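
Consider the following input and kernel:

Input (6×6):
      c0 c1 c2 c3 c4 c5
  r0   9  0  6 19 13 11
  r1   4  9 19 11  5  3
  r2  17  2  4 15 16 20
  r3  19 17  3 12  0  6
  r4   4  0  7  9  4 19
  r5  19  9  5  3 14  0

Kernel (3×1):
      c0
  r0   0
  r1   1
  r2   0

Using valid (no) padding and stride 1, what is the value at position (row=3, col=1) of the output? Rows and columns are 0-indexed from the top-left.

0

The receptive field on the input at this output position is [17 / 0 / 9]. Elementwise product with the kernel and sum: 0·1.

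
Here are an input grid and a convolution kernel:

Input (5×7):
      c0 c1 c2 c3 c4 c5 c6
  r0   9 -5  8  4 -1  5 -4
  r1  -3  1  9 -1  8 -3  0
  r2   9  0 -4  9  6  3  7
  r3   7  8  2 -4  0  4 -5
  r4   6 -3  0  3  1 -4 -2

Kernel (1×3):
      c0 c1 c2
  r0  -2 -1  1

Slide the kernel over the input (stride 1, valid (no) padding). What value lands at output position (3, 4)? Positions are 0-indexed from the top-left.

-9

The receptive field on the input at this output position is [0 4 -5]. Elementwise product with the kernel and sum: 0·-2 + 4·-1 + -5·1.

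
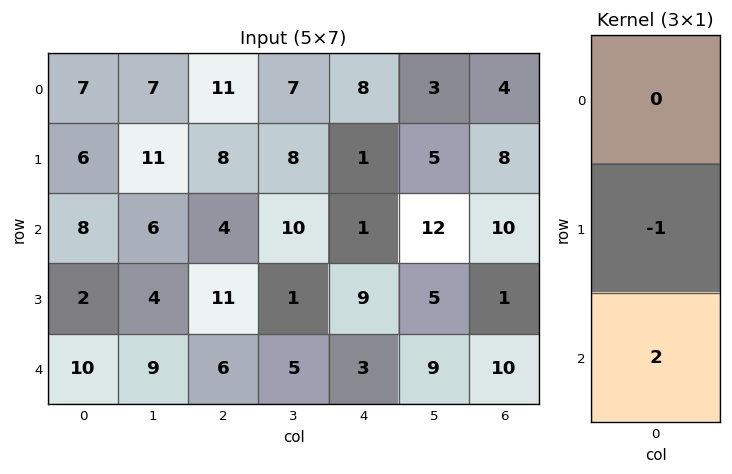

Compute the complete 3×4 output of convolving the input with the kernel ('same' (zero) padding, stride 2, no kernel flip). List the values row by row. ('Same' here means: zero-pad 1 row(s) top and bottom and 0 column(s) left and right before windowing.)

5 5 -6 12
-4 18 17 -8
-10 -6 -3 -10

Output[0,0]: The receptive field on the zero-padded input at this output position is [0 / 7 / 6]. Elementwise product with the kernel and sum: 7·-1 + 6·2.
Output[0,1]: The receptive field on the zero-padded input at this output position is [0 / 11 / 8]. Elementwise product with the kernel and sum: 11·-1 + 8·2.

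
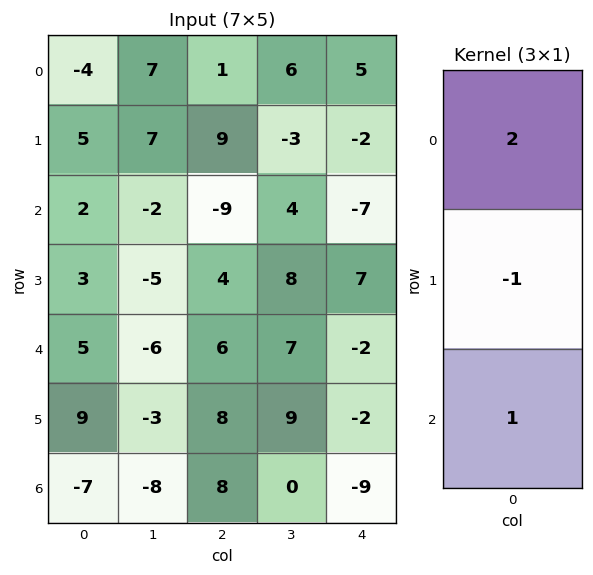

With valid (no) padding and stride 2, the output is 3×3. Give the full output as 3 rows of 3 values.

Output[0,0]: The receptive field on the input at this output position is [-4 / 5 / 2]. Elementwise product with the kernel and sum: -4·2 + 5·-1 + 2·1.
Output[0,1]: The receptive field on the input at this output position is [1 / 9 / -9]. Elementwise product with the kernel and sum: 1·2 + 9·-1 + -9·1.

-11 -16 5
6 -16 -23
-6 12 -11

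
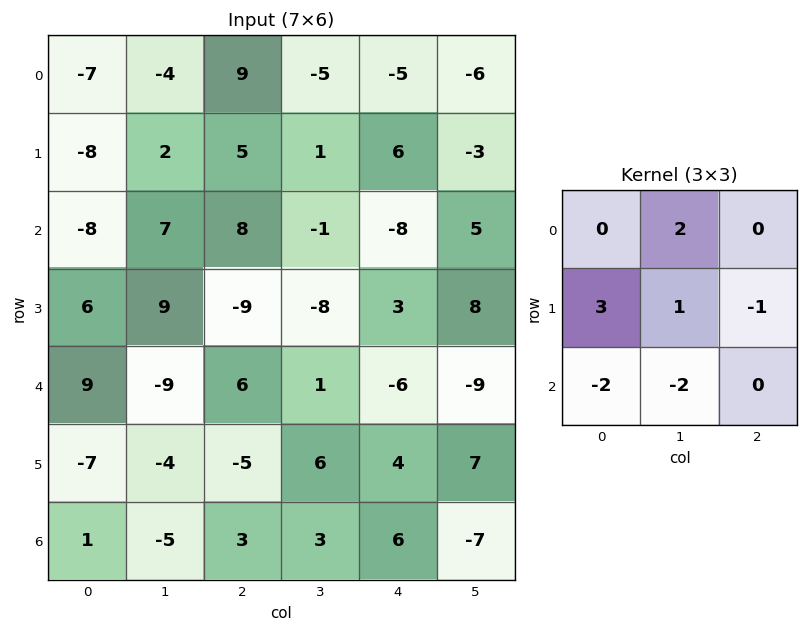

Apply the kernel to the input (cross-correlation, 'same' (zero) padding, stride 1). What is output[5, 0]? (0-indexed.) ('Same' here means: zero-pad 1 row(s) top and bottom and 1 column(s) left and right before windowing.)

13

The receptive field on the zero-padded input at this output position is [0 9 -9 / 0 -7 -4 / 0 1 -5]. Elementwise product with the kernel and sum: 9·2 + 0·3 + -7·1 + -4·-1 + 0·-2 + 1·-2.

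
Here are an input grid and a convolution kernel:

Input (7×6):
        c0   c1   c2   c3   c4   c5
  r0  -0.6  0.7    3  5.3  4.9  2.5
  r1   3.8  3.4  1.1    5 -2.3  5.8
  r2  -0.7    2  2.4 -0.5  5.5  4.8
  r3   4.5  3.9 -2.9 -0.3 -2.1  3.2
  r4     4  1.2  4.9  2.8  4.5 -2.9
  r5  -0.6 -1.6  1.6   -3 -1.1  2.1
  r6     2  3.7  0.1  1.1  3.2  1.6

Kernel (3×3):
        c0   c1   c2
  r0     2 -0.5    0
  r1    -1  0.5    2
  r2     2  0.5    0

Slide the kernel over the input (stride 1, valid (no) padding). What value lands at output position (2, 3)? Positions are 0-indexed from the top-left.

9.75

The receptive field on the input at this output position is [-0.5 5.5 4.8 / -0.3 -2.1 3.2 / 2.8 4.5 -2.9]. Elementwise product with the kernel and sum: -0.5·2 + 5.5·-0.5 + -0.3·-1 + -2.1·0.5 + 3.2·2 + 2.8·2 + 4.5·0.5.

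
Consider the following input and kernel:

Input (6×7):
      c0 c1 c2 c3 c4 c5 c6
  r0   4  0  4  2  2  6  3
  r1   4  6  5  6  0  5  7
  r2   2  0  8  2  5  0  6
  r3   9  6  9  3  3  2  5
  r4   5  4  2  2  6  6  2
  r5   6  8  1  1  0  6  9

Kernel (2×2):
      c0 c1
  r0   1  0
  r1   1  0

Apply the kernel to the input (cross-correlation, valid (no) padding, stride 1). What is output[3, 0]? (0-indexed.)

14

The receptive field on the input at this output position is [9 6 / 5 4]. Elementwise product with the kernel and sum: 9·1 + 5·1.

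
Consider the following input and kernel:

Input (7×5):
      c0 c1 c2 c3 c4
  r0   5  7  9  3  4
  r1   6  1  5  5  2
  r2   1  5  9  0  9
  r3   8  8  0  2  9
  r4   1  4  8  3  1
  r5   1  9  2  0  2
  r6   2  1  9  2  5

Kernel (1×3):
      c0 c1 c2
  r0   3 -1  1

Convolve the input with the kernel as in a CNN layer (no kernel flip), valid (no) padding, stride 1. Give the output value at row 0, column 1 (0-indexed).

15

The receptive field on the input at this output position is [7 9 3]. Elementwise product with the kernel and sum: 7·3 + 9·-1 + 3·1.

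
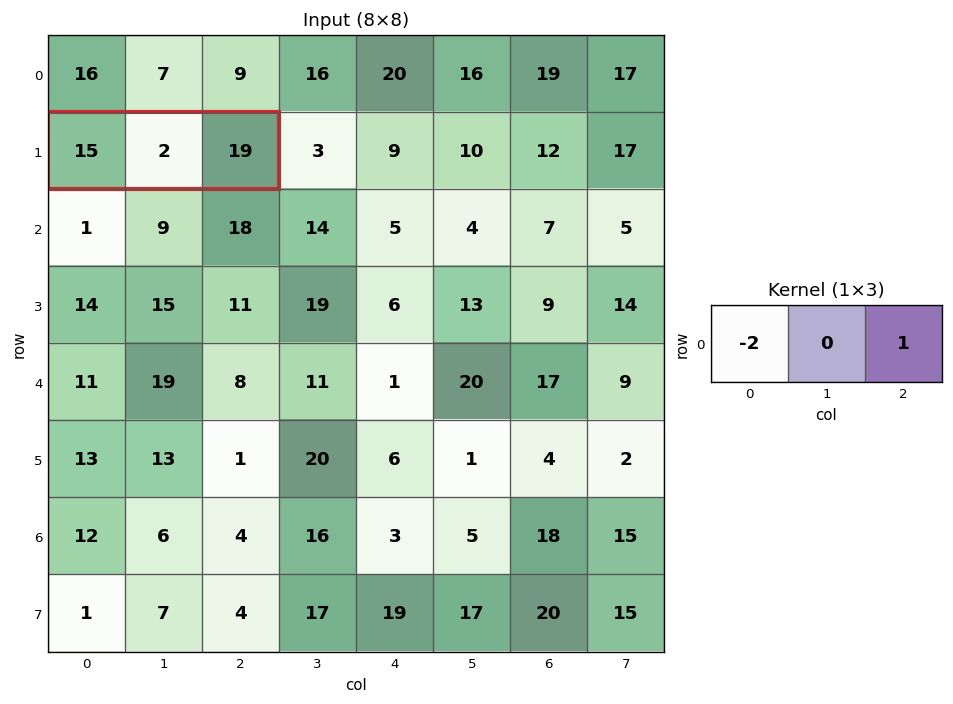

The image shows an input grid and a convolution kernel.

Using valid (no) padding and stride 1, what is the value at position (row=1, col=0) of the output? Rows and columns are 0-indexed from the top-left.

The receptive field on the input at this output position is [15 2 19]. Elementwise product with the kernel and sum: 15·-2 + 19·1.

-11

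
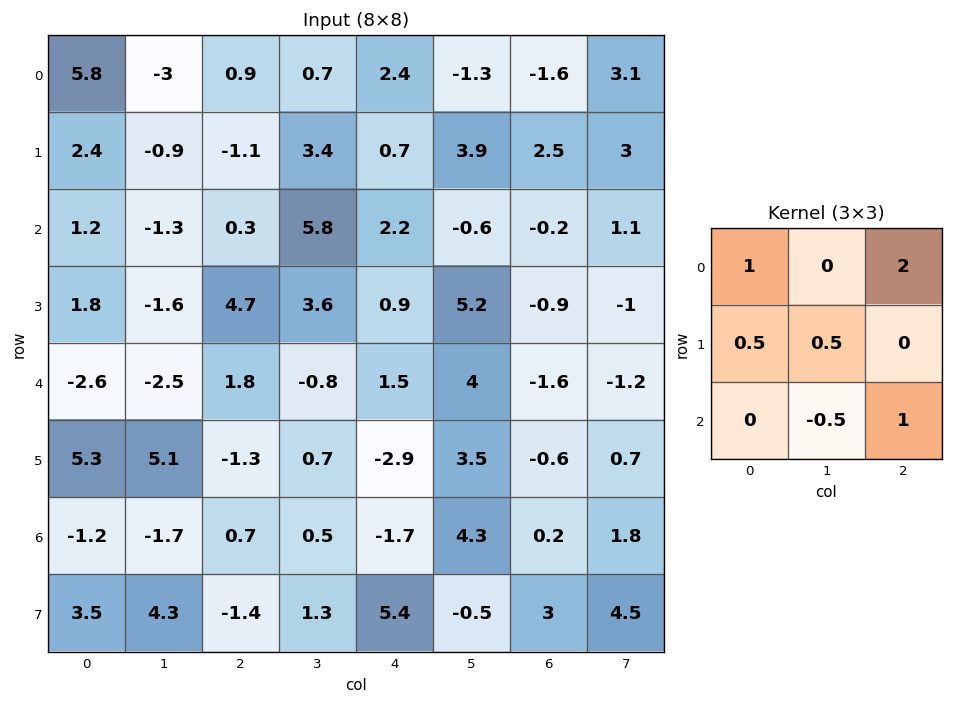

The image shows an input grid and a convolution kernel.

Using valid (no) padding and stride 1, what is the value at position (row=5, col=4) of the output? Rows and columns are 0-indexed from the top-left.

The receptive field on the input at this output position is [-2.9 3.5 -0.6 / -1.7 4.3 0.2 / 5.4 -0.5 3]. Elementwise product with the kernel and sum: -2.9·1 + -0.6·2 + -1.7·0.5 + 4.3·0.5 + -0.5·-0.5 + 3·1.

0.45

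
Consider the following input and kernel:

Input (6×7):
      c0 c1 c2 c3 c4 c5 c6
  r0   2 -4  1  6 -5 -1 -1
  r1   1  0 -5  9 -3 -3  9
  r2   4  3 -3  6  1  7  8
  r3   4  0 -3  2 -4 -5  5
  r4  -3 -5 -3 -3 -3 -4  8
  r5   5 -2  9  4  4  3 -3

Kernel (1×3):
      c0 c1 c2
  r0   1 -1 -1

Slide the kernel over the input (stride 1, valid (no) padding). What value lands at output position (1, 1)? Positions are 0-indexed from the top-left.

-4

The receptive field on the input at this output position is [0 -5 9]. Elementwise product with the kernel and sum: 0·1 + -5·-1 + 9·-1.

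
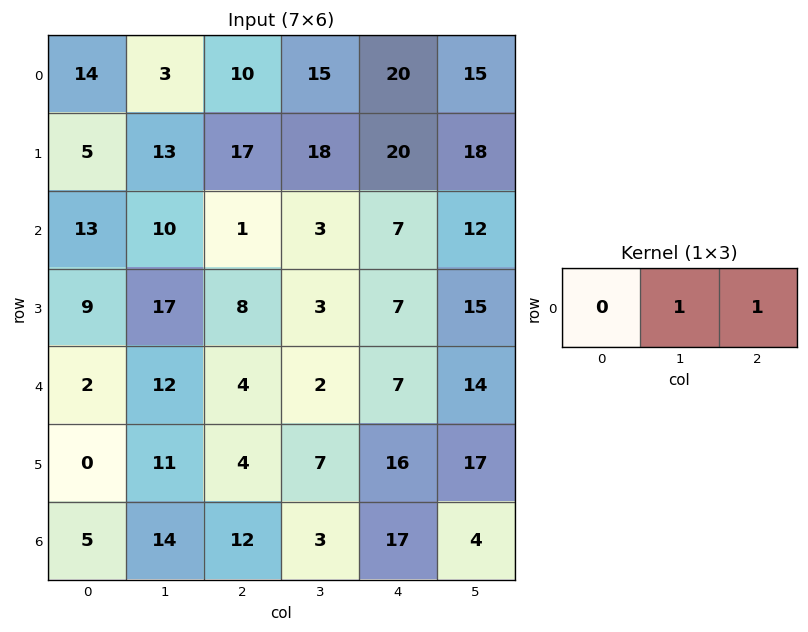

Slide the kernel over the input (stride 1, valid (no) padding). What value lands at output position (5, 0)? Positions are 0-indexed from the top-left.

The receptive field on the input at this output position is [0 11 4]. Elementwise product with the kernel and sum: 11·1 + 4·1.

15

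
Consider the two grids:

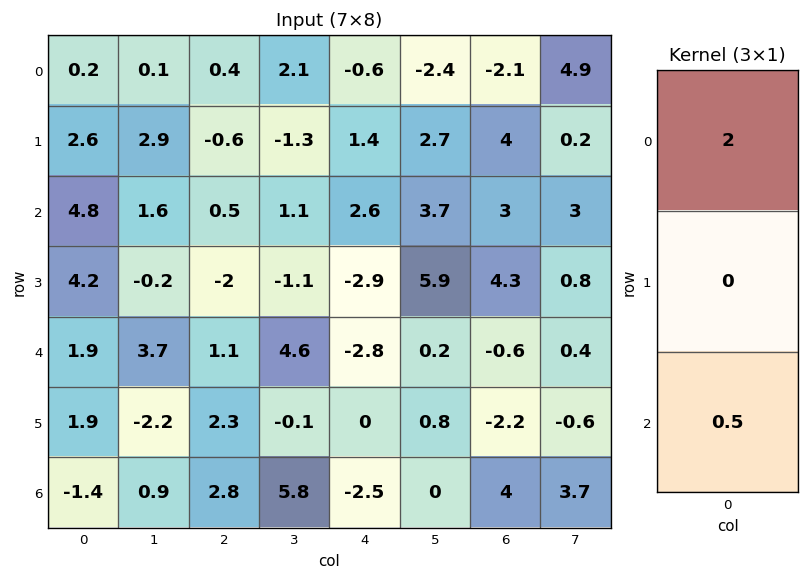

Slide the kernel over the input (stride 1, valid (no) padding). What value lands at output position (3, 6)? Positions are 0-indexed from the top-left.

The receptive field on the input at this output position is [4.3 / -0.6 / -2.2]. Elementwise product with the kernel and sum: 4.3·2 + -2.2·0.5.

7.5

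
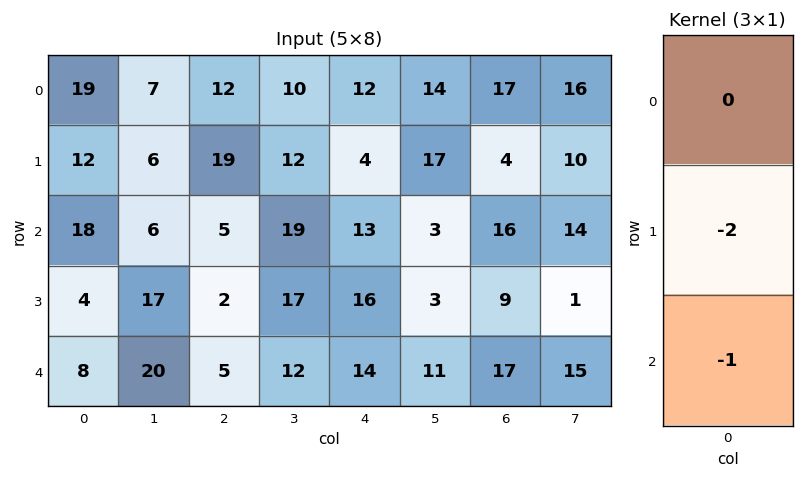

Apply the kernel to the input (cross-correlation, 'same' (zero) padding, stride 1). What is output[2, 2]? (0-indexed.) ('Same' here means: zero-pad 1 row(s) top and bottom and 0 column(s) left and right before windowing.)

The receptive field on the zero-padded input at this output position is [19 / 5 / 2]. Elementwise product with the kernel and sum: 5·-2 + 2·-1.

-12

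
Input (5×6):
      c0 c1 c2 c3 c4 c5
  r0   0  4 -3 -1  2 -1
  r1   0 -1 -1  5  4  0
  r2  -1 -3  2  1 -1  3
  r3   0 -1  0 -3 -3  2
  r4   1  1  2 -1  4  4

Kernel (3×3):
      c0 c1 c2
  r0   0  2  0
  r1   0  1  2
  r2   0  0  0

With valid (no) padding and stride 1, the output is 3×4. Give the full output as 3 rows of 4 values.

5 3 11 8
-1 2 9 13
-7 -2 -7 -1

Output[0,0]: The receptive field on the input at this output position is [0 4 -3 / 0 -1 -1 / -1 -3 2]. Elementwise product with the kernel and sum: 4·2 + -1·1 + -1·2.
Output[0,1]: The receptive field on the input at this output position is [4 -3 -1 / -1 -1 5 / -3 2 1]. Elementwise product with the kernel and sum: -3·2 + -1·1 + 5·2.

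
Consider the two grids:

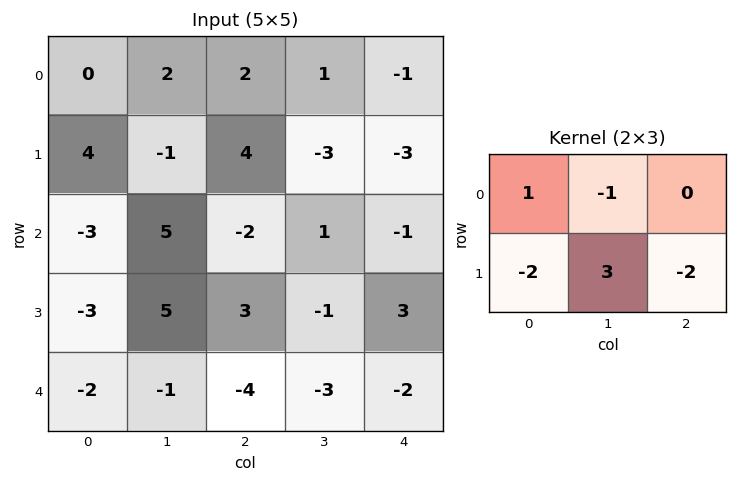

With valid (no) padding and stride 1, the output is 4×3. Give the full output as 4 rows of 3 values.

-21 20 -10
30 -23 16
7 8 -18
1 -2 7

Output[0,0]: The receptive field on the input at this output position is [0 2 2 / 4 -1 4]. Elementwise product with the kernel and sum: 0·1 + 2·-1 + 4·-2 + -1·3 + 4·-2.
Output[0,1]: The receptive field on the input at this output position is [2 2 1 / -1 4 -3]. Elementwise product with the kernel and sum: 2·1 + 2·-1 + -1·-2 + 4·3 + -3·-2.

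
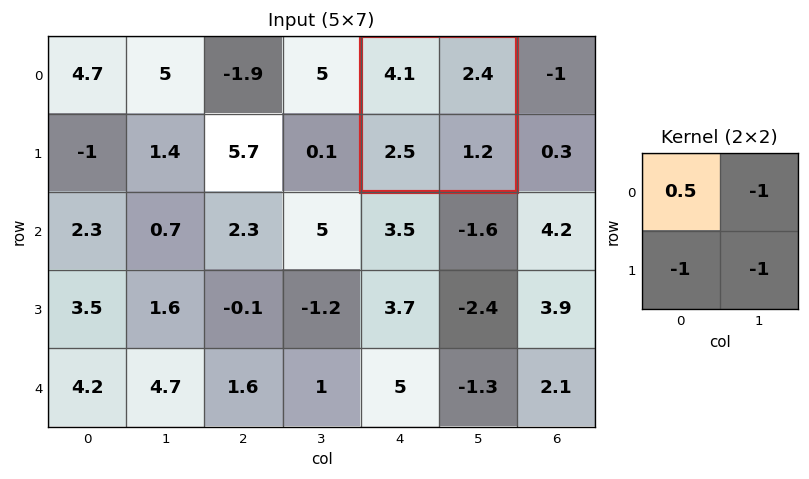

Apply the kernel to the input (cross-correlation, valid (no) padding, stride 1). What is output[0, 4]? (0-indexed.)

-4.05

The receptive field on the input at this output position is [4.1 2.4 / 2.5 1.2]. Elementwise product with the kernel and sum: 4.1·0.5 + 2.4·-1 + 2.5·-1 + 1.2·-1.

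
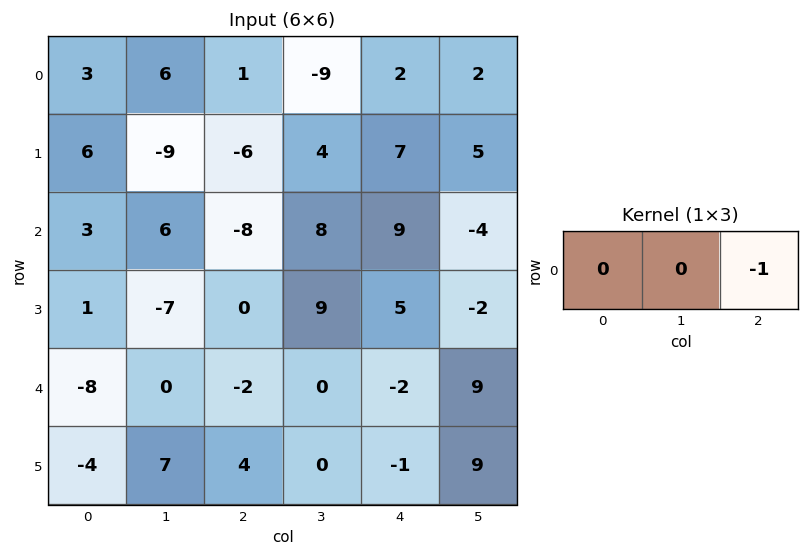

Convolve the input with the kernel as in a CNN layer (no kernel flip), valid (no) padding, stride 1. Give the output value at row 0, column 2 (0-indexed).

-2

The receptive field on the input at this output position is [1 -9 2]. Elementwise product with the kernel and sum: 2·-1.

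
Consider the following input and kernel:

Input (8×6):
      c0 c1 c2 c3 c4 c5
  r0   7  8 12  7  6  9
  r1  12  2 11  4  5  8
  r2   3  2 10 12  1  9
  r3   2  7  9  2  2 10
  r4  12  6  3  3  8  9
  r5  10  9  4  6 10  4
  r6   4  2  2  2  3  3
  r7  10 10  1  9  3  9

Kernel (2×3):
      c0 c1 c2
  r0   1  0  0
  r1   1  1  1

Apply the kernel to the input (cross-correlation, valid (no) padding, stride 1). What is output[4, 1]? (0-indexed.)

The receptive field on the input at this output position is [6 3 3 / 9 4 6]. Elementwise product with the kernel and sum: 6·1 + 9·1 + 4·1 + 6·1.

25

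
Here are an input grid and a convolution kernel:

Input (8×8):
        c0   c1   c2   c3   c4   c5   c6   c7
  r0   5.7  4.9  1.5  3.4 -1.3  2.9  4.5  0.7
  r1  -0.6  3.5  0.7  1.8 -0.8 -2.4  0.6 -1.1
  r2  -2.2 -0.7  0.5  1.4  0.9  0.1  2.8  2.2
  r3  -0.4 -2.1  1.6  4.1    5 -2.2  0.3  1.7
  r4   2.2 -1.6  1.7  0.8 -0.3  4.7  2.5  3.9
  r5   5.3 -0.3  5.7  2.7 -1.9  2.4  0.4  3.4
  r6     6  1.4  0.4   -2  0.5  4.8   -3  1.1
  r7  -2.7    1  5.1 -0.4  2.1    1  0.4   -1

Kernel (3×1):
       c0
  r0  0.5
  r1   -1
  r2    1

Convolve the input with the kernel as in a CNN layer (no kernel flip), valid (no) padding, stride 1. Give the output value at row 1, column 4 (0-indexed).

3.7

The receptive field on the input at this output position is [-0.8 / 0.9 / 5]. Elementwise product with the kernel and sum: -0.8·0.5 + 0.9·-1 + 5·1.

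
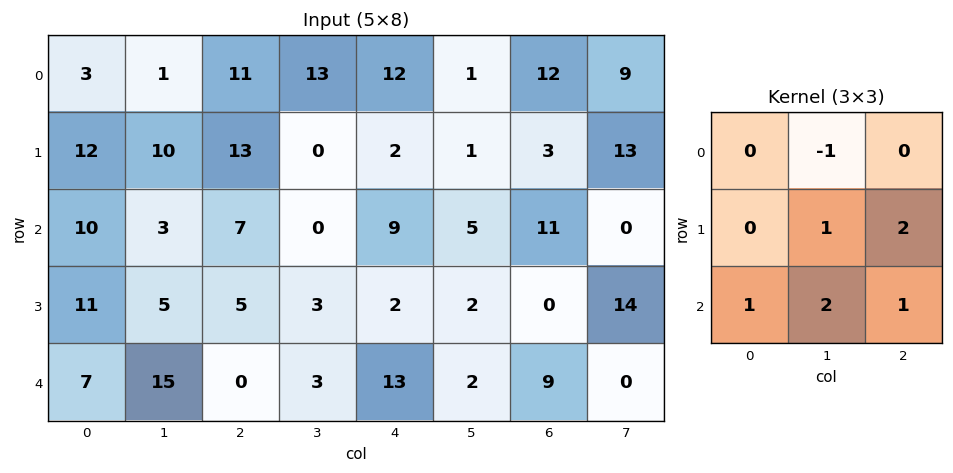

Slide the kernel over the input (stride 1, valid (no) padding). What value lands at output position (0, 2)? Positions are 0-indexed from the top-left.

7

The receptive field on the input at this output position is [11 13 12 / 13 0 2 / 7 0 9]. Elementwise product with the kernel and sum: 13·-1 + 0·1 + 2·2 + 7·1 + 0·2 + 9·1.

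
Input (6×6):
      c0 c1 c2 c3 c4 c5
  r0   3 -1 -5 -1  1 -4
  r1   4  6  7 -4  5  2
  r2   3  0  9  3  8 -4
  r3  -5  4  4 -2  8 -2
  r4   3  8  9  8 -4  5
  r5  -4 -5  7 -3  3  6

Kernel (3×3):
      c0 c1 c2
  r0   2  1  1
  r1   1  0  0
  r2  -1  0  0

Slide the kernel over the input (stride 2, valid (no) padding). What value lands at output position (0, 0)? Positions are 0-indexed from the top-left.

1

The receptive field on the input at this output position is [3 -1 -5 / 4 6 7 / 3 0 9]. Elementwise product with the kernel and sum: 3·2 + -1·1 + -5·1 + 4·1 + 3·-1.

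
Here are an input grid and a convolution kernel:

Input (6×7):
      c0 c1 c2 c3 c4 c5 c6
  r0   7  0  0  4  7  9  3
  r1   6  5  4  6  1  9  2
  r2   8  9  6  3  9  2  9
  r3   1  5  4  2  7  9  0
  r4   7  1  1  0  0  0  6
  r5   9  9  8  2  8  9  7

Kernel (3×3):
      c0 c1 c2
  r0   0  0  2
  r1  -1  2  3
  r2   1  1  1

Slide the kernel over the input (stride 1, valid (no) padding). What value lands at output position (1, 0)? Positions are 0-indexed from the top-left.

The receptive field on the input at this output position is [6 5 4 / 8 9 6 / 1 5 4]. Elementwise product with the kernel and sum: 4·2 + 8·-1 + 9·2 + 6·3 + 1·1 + 5·1 + 4·1.

46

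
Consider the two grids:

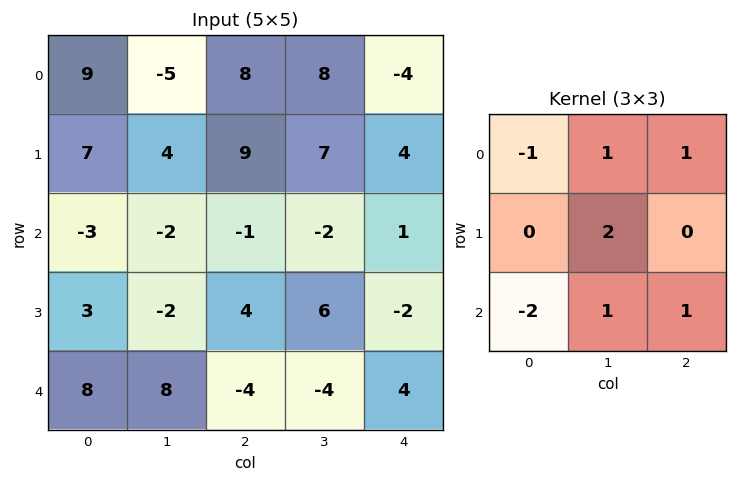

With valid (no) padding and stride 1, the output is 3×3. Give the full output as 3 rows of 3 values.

Output[0,0]: The receptive field on the input at this output position is [9 -5 8 / 7 4 9 / -3 -2 -1]. Elementwise product with the kernel and sum: 9·-1 + -5·1 + 8·1 + 4·2 + -3·-2 + -2·1 + -1·1.
Output[0,1]: The receptive field on the input at this output position is [-5 8 8 / 4 9 7 / -2 -1 -2]. Elementwise product with the kernel and sum: -5·-1 + 8·1 + 8·1 + 9·2 + -2·-2 + -1·1 + -2·1.

5 40 11
-2 24 -6
-16 -17 20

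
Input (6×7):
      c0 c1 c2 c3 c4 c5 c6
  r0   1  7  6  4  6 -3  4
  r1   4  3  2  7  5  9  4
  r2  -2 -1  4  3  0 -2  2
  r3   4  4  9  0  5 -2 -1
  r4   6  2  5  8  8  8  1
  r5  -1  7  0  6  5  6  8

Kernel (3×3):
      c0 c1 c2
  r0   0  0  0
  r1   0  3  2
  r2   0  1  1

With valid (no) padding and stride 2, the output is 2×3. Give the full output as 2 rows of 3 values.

Output[0,0]: The receptive field on the input at this output position is [1 7 6 / 4 3 2 / -2 -1 4]. Elementwise product with the kernel and sum: 3·3 + 2·2 + -1·1 + 4·1.
Output[0,1]: The receptive field on the input at this output position is [6 4 6 / 2 7 5 / 4 3 0]. Elementwise product with the kernel and sum: 7·3 + 5·2 + 3·1 + 0·1.

16 34 35
37 26 1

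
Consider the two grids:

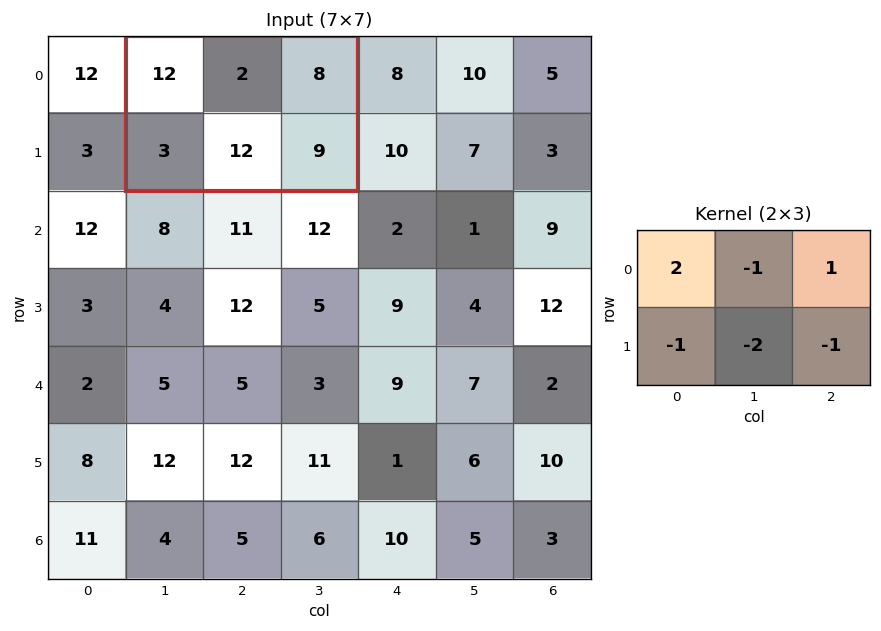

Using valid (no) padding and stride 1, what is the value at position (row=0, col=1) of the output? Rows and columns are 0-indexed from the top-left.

The receptive field on the input at this output position is [12 2 8 / 3 12 9]. Elementwise product with the kernel and sum: 12·2 + 2·-1 + 8·1 + 3·-1 + 12·-2 + 9·-1.

-6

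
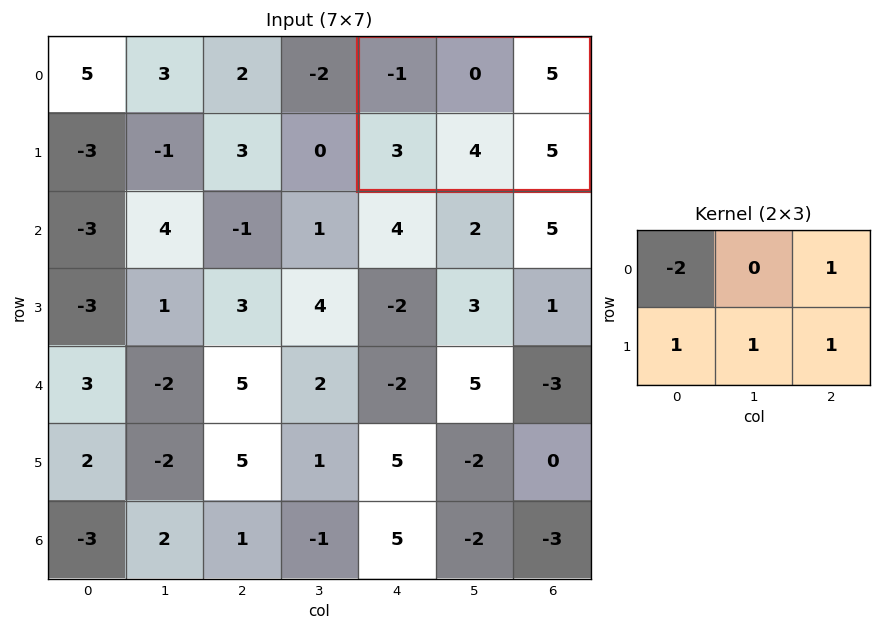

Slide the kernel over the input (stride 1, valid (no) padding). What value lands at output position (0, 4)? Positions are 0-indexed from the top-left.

The receptive field on the input at this output position is [-1 0 5 / 3 4 5]. Elementwise product with the kernel and sum: -1·-2 + 5·1 + 3·1 + 4·1 + 5·1.

19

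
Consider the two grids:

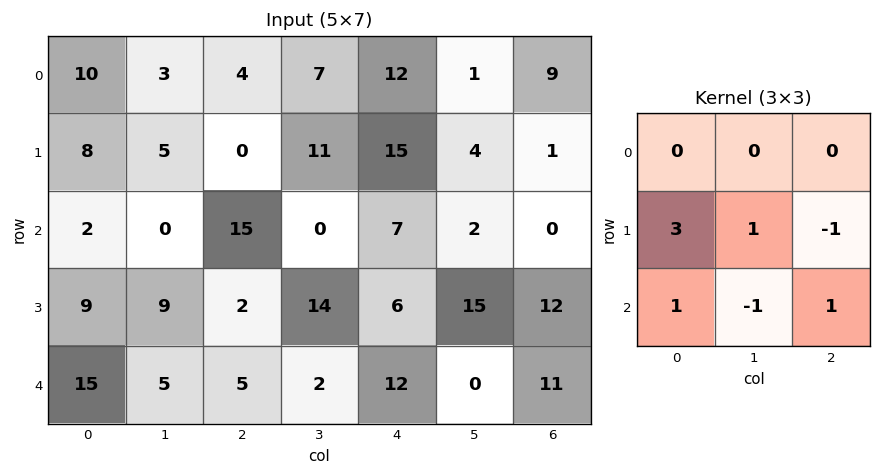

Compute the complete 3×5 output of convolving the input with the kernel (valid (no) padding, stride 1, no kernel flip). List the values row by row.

Output[0,0]: The receptive field on the input at this output position is [10 3 4 / 8 5 0 / 2 0 15]. Elementwise product with the kernel and sum: 8·3 + 5·1 + 0·-1 + 2·1 + 0·-1 + 15·1.

46 -11 18 39 53
-7 36 32 28 26
49 17 29 23 44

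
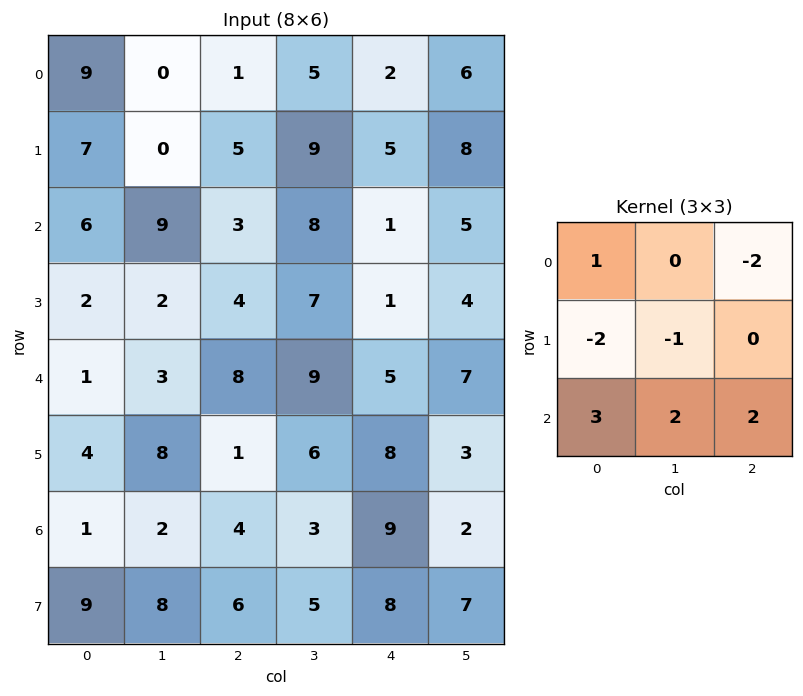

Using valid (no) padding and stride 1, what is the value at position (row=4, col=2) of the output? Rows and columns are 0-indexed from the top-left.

26

The receptive field on the input at this output position is [8 9 5 / 1 6 8 / 4 3 9]. Elementwise product with the kernel and sum: 8·1 + 5·-2 + 1·-2 + 6·-1 + 4·3 + 3·2 + 9·2.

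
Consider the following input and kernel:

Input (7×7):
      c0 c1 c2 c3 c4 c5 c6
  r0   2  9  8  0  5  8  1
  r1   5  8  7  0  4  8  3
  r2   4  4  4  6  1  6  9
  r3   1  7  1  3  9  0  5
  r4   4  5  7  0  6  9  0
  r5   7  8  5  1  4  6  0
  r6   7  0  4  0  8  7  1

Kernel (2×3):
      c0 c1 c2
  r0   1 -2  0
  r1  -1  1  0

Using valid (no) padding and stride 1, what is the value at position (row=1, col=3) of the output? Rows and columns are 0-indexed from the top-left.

-13

The receptive field on the input at this output position is [0 4 8 / 6 1 6]. Elementwise product with the kernel and sum: 0·1 + 4·-2 + 6·-1 + 1·1.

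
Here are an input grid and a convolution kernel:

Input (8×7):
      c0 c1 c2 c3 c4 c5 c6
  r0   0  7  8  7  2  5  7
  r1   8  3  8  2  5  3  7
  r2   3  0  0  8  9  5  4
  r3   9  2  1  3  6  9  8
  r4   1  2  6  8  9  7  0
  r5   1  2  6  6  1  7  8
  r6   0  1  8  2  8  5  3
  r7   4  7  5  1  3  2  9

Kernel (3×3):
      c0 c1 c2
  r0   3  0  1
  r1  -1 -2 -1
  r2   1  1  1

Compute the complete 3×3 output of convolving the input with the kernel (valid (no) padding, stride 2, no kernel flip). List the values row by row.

Output[0,0]: The receptive field on the input at this output position is [0 7 8 / 8 3 8 / 3 0 0]. Elementwise product with the kernel and sum: 0·3 + 8·1 + 8·-1 + 3·-2 + 8·-1 + 3·1 + 0·1 + 0·1.

-11 26 13
4 19 15
7 26 20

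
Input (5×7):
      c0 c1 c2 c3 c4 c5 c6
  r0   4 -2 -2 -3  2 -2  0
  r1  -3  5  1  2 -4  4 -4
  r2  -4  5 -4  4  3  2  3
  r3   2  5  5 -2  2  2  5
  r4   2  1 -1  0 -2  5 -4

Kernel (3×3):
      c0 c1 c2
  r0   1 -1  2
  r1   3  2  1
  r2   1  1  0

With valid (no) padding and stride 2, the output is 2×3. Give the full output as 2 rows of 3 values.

Output[0,0]: The receptive field on the input at this output position is [4 -2 -2 / -3 5 1 / -4 5 -4]. Elementwise product with the kernel and sum: 4·1 + -2·-1 + -2·2 + -3·3 + 5·2 + 1·1 + -4·1 + 5·1.
Output[0,1]: The receptive field on the input at this output position is [-2 -3 2 / 1 2 -4 / -4 4 3]. Elementwise product with the kernel and sum: -2·1 + -3·-1 + 2·2 + 1·3 + 2·2 + -4·1 + -4·1 + 4·1.

5 8 1
7 10 25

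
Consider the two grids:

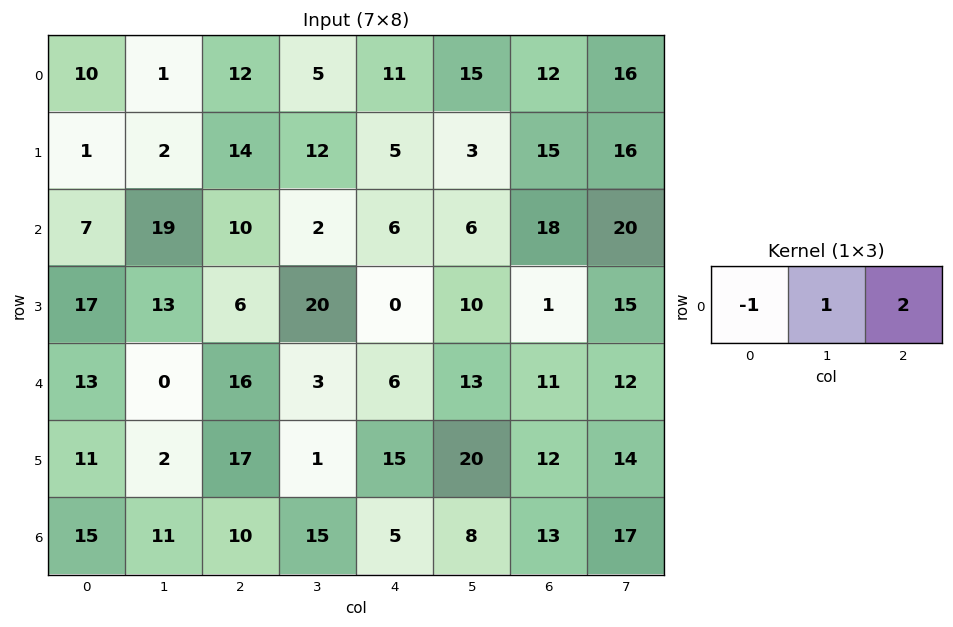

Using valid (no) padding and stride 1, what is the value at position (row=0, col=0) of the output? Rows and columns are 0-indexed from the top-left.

The receptive field on the input at this output position is [10 1 12]. Elementwise product with the kernel and sum: 10·-1 + 1·1 + 12·2.

15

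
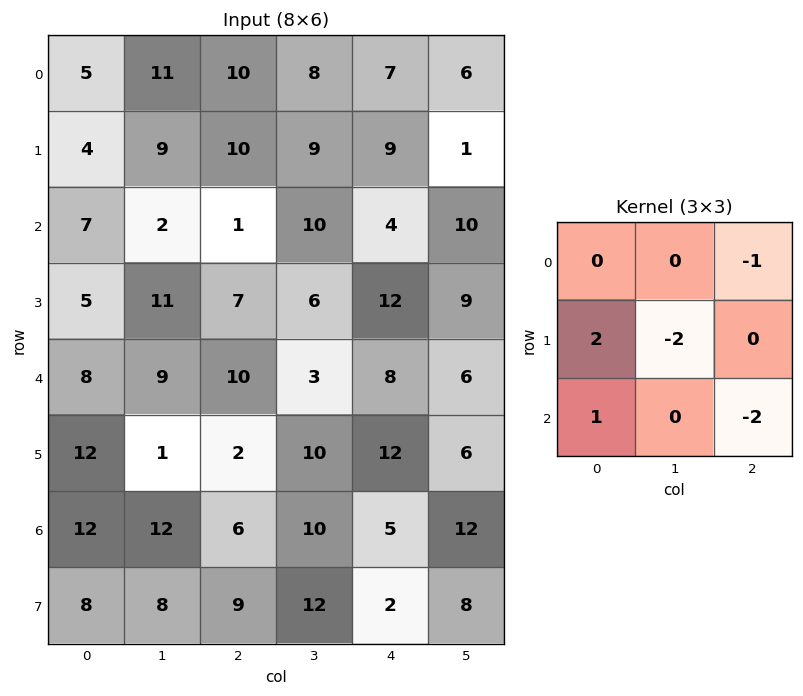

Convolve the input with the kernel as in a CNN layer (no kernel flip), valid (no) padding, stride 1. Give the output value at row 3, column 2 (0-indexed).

-20

The receptive field on the input at this output position is [7 6 12 / 10 3 8 / 2 10 12]. Elementwise product with the kernel and sum: 12·-1 + 10·2 + 3·-2 + 2·1 + 12·-2.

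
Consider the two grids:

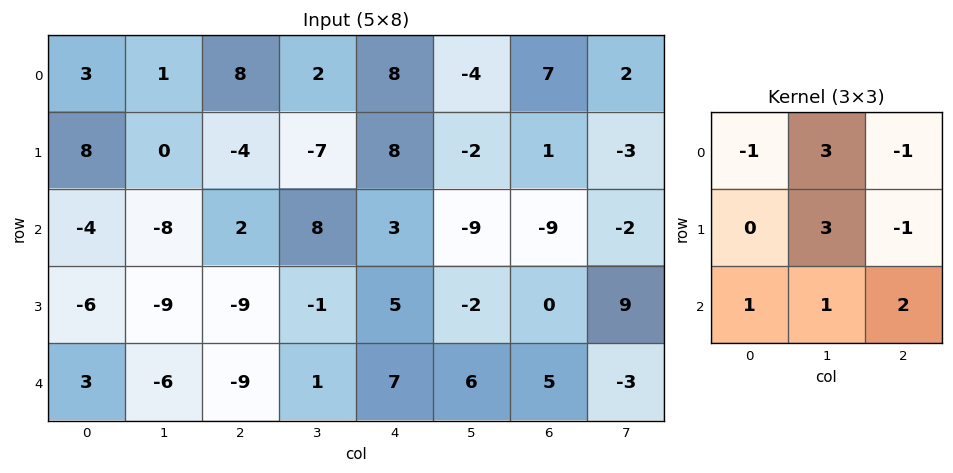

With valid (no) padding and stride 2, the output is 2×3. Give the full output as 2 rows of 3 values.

-12 -23 -58
-61 17 -4

Output[0,0]: The receptive field on the input at this output position is [3 1 8 / 8 0 -4 / -4 -8 2]. Elementwise product with the kernel and sum: 3·-1 + 1·3 + 8·-1 + 0·3 + -4·-1 + -4·1 + -8·1 + 2·2.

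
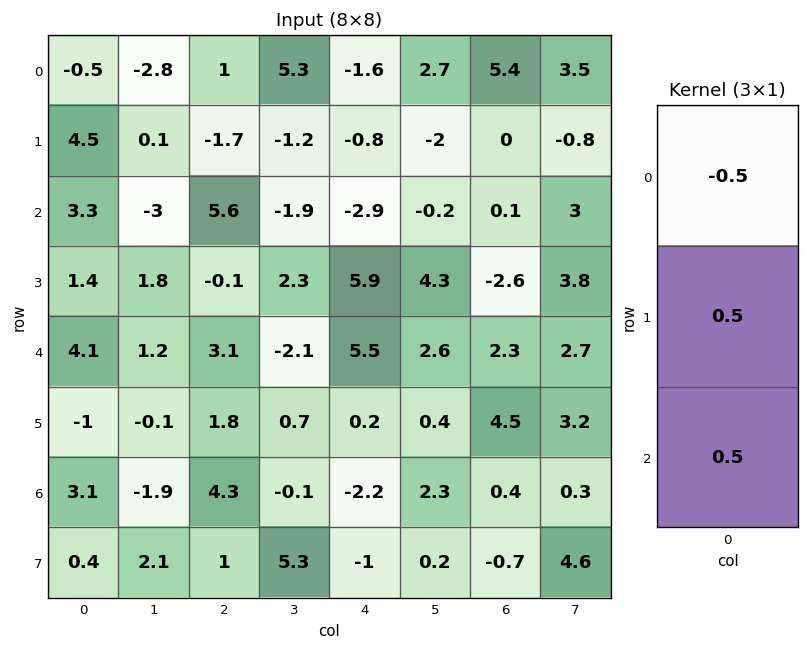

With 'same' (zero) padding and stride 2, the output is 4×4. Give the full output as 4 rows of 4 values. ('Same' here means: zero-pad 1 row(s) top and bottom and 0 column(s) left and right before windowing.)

2 -0.35 -1.2 2.7
0.1 3.6 1.9 -1.25
0.85 2.5 -0.1 4.7
2.25 1.75 -1.7 -2.4

Output[0,0]: The receptive field on the zero-padded input at this output position is [0 / -0.5 / 4.5]. Elementwise product with the kernel and sum: 0·-0.5 + -0.5·0.5 + 4.5·0.5.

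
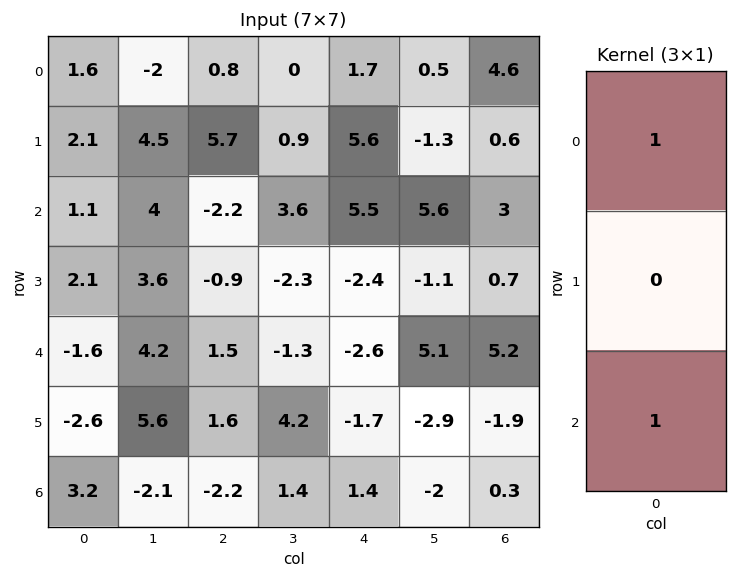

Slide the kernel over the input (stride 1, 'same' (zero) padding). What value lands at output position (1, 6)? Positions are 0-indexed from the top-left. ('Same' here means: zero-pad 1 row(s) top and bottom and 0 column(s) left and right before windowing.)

The receptive field on the zero-padded input at this output position is [4.6 / 0.6 / 3]. Elementwise product with the kernel and sum: 4.6·1 + 3·1.

7.6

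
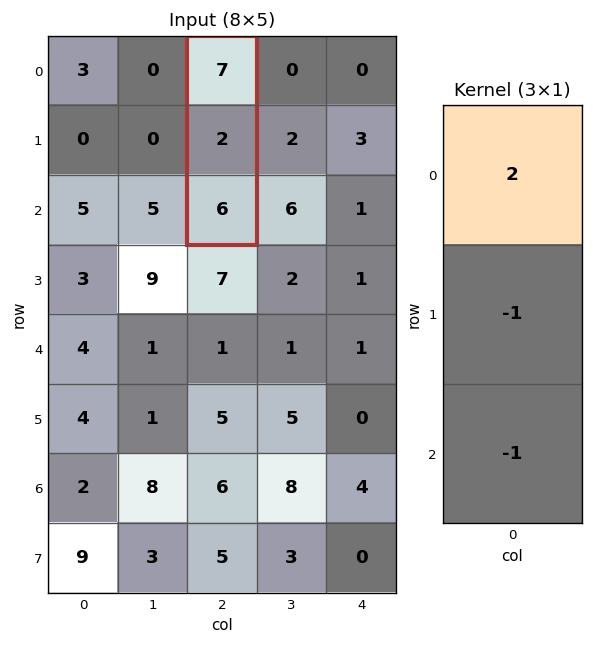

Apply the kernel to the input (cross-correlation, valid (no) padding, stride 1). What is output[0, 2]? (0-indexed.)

The receptive field on the input at this output position is [7 / 2 / 6]. Elementwise product with the kernel and sum: 7·2 + 2·-1 + 6·-1.

6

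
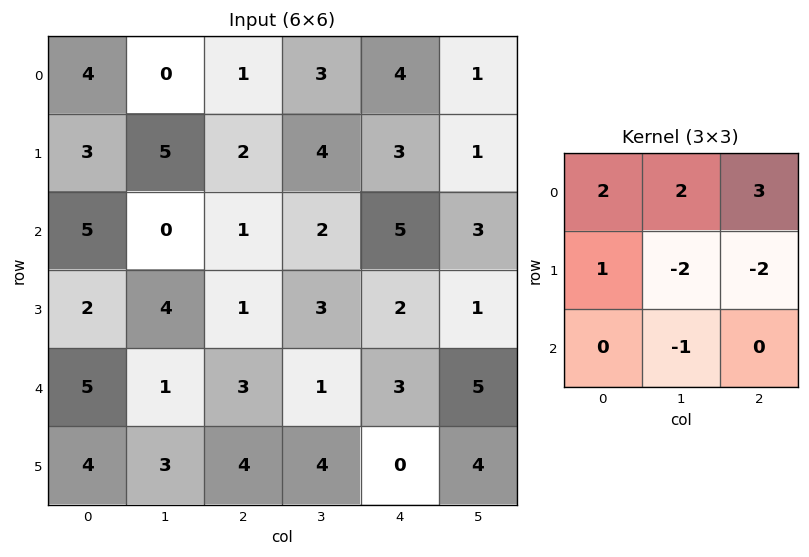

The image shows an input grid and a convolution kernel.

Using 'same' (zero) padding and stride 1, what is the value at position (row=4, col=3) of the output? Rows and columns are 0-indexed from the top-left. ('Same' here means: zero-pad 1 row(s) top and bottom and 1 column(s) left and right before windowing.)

5

The receptive field on the zero-padded input at this output position is [1 3 2 / 3 1 3 / 4 4 0]. Elementwise product with the kernel and sum: 1·2 + 3·2 + 2·3 + 3·1 + 1·-2 + 3·-2 + 4·-1.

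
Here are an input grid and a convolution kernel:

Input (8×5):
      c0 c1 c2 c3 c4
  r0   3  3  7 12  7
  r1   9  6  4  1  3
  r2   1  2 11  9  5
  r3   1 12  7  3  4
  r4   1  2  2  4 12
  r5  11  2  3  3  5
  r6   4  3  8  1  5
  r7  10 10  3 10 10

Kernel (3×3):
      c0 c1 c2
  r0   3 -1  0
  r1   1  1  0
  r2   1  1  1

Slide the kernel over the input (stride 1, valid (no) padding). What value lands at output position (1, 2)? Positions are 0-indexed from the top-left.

The receptive field on the input at this output position is [4 1 3 / 11 9 5 / 7 3 4]. Elementwise product with the kernel and sum: 4·3 + 1·-1 + 11·1 + 9·1 + 7·1 + 3·1 + 4·1.

45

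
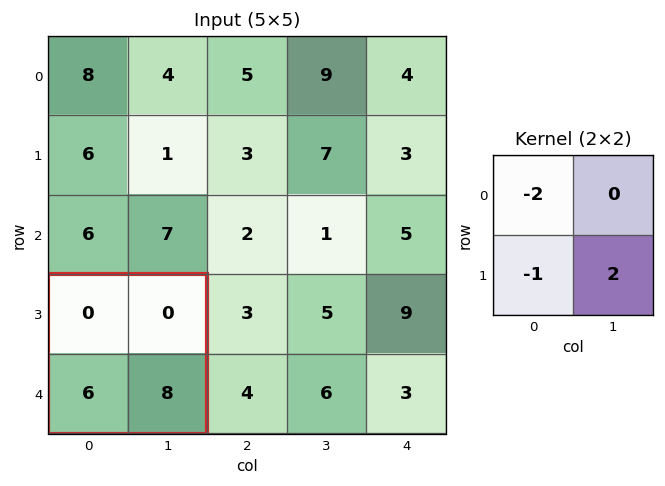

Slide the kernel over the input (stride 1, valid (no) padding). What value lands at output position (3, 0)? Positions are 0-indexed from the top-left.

The receptive field on the input at this output position is [0 0 / 6 8]. Elementwise product with the kernel and sum: 0·-2 + 6·-1 + 8·2.

10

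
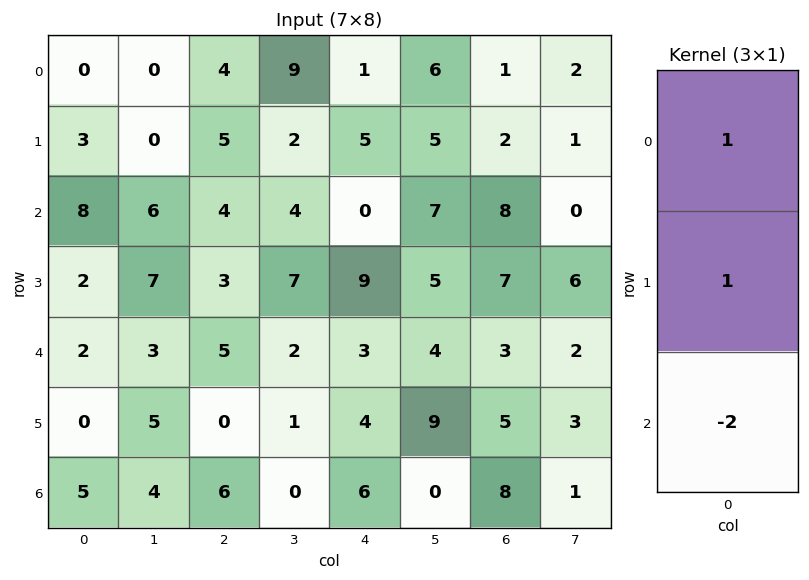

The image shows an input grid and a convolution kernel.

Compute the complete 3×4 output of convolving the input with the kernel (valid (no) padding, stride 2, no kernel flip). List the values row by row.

Output[0,0]: The receptive field on the input at this output position is [0 / 3 / 8]. Elementwise product with the kernel and sum: 0·1 + 3·1 + 8·-2.
Output[0,1]: The receptive field on the input at this output position is [4 / 5 / 4]. Elementwise product with the kernel and sum: 4·1 + 5·1 + 4·-2.

-13 1 6 -13
6 -3 3 9
-8 -7 -5 -8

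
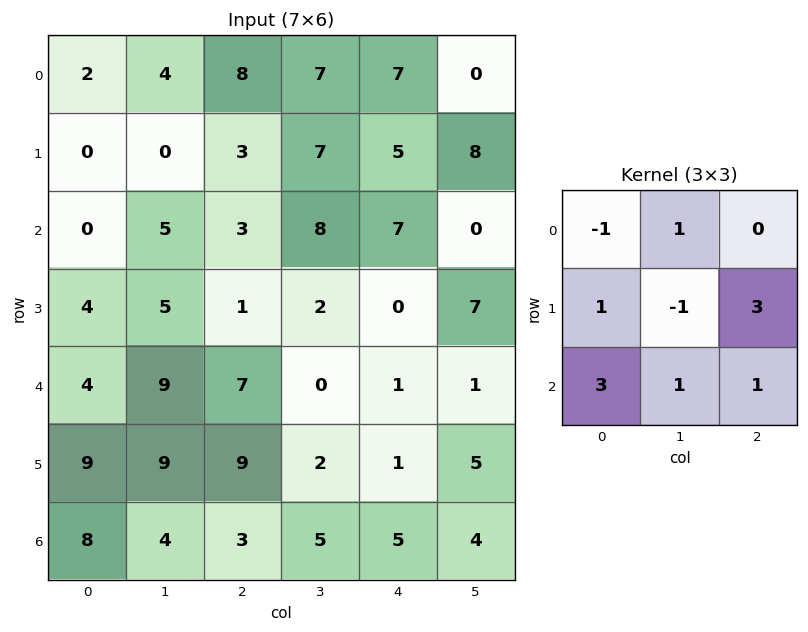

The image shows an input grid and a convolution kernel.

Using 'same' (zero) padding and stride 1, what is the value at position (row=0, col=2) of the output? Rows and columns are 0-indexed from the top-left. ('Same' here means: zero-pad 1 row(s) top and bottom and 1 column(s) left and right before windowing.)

The receptive field on the zero-padded input at this output position is [0 0 0 / 4 8 7 / 0 3 7]. Elementwise product with the kernel and sum: 0·-1 + 0·1 + 4·1 + 8·-1 + 7·3 + 0·3 + 3·1 + 7·1.

27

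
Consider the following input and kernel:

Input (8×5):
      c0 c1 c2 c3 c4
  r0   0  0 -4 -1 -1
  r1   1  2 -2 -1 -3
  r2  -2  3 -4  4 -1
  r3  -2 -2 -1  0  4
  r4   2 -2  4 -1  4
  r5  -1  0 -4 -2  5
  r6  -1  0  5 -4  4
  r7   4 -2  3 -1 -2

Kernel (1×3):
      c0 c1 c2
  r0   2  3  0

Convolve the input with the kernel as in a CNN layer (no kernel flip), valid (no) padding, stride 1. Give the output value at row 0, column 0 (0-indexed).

The receptive field on the input at this output position is [0 0 -4]. Elementwise product with the kernel and sum: 0·2 + 0·3.

0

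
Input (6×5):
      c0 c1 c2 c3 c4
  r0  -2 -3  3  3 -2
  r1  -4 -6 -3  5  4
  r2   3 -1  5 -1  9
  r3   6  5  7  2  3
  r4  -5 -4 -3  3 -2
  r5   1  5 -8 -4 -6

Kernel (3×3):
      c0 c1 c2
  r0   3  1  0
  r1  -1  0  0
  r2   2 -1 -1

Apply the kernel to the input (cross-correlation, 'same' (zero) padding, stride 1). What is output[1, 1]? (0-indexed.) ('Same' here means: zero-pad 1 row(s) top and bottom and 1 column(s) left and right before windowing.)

The receptive field on the zero-padded input at this output position is [-2 -3 3 / -4 -6 -3 / 3 -1 5]. Elementwise product with the kernel and sum: -2·3 + -3·1 + -4·-1 + 3·2 + -1·-1 + 5·-1.

-3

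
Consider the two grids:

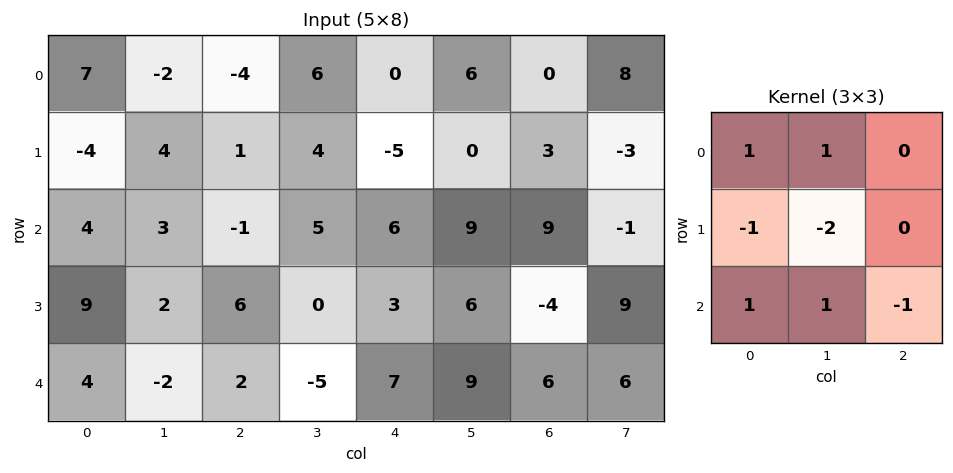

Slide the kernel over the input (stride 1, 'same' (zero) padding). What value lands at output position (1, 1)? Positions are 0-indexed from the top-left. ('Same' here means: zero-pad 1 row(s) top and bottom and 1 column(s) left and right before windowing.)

The receptive field on the zero-padded input at this output position is [7 -2 -4 / -4 4 1 / 4 3 -1]. Elementwise product with the kernel and sum: 7·1 + -2·1 + -4·-1 + 4·-2 + 4·1 + 3·1 + -1·-1.

9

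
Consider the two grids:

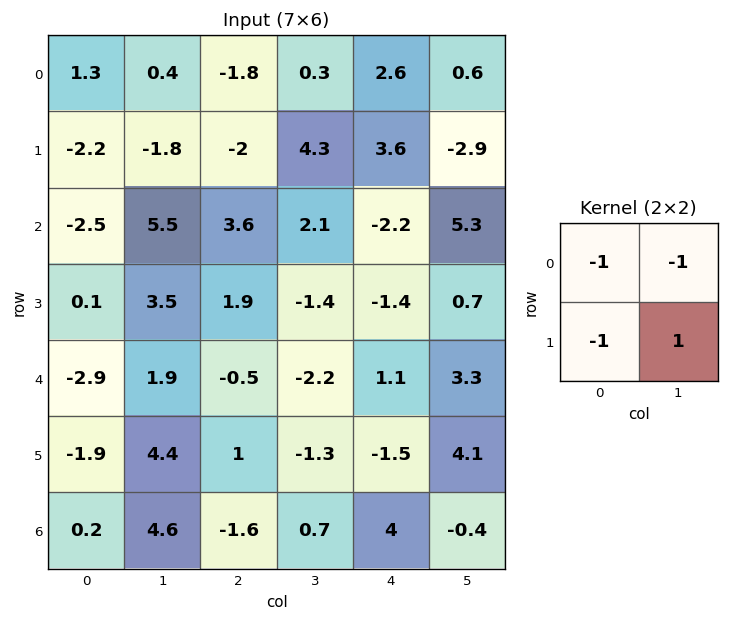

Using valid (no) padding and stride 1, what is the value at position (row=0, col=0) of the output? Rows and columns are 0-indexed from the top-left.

The receptive field on the input at this output position is [1.3 0.4 / -2.2 -1.8]. Elementwise product with the kernel and sum: 1.3·-1 + 0.4·-1 + -2.2·-1 + -1.8·1.

-1.3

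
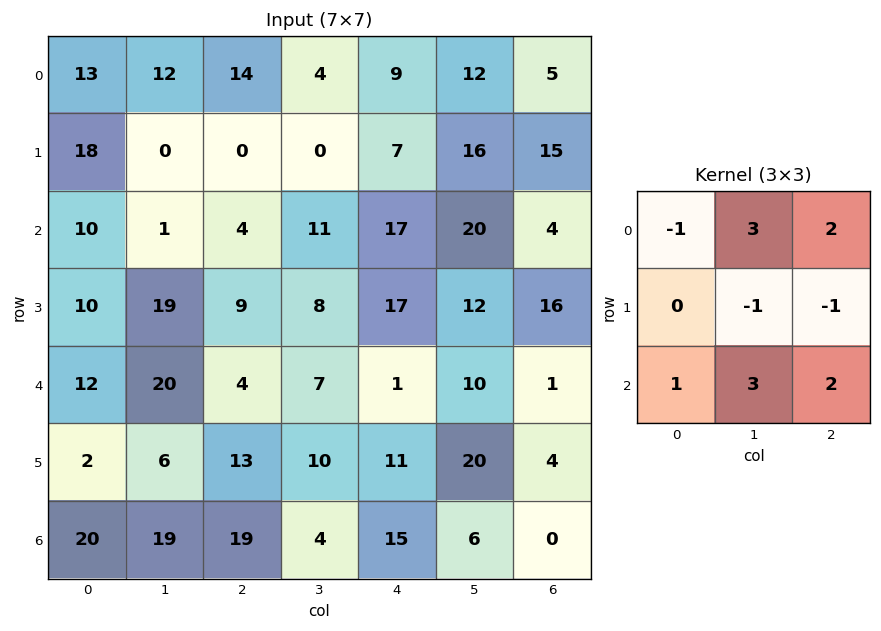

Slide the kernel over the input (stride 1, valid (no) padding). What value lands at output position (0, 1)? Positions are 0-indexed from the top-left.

The receptive field on the input at this output position is [12 14 4 / 0 0 0 / 1 4 11]. Elementwise product with the kernel and sum: 12·-1 + 14·3 + 4·2 + 0·-1 + 0·-1 + 1·1 + 4·3 + 11·2.

73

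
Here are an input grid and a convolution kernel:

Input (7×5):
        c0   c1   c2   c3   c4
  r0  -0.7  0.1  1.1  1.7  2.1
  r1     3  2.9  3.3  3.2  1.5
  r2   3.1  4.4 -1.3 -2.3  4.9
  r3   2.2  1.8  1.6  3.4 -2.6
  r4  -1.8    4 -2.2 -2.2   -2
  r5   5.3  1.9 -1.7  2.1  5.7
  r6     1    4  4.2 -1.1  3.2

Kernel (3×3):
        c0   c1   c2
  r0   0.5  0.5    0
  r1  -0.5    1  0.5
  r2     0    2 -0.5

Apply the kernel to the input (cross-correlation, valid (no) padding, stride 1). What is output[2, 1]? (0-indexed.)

0.65

The receptive field on the input at this output position is [4.4 -1.3 -2.3 / 1.8 1.6 3.4 / 4 -2.2 -2.2]. Elementwise product with the kernel and sum: 4.4·0.5 + -1.3·0.5 + 1.8·-0.5 + 1.6·1 + 3.4·0.5 + -2.2·2 + -2.2·-0.5.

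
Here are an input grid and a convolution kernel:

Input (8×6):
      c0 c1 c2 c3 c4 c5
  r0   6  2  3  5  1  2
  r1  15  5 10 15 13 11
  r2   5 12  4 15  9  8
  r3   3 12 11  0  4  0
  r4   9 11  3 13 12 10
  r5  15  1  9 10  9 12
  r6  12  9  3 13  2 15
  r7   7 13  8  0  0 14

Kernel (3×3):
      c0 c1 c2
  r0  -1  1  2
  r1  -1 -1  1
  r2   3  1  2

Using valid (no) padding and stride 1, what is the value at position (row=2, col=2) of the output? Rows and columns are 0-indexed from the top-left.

The receptive field on the input at this output position is [4 15 9 / 11 0 4 / 3 13 12]. Elementwise product with the kernel and sum: 4·-1 + 15·1 + 9·2 + 11·-1 + 0·-1 + 4·1 + 3·3 + 13·1 + 12·2.

68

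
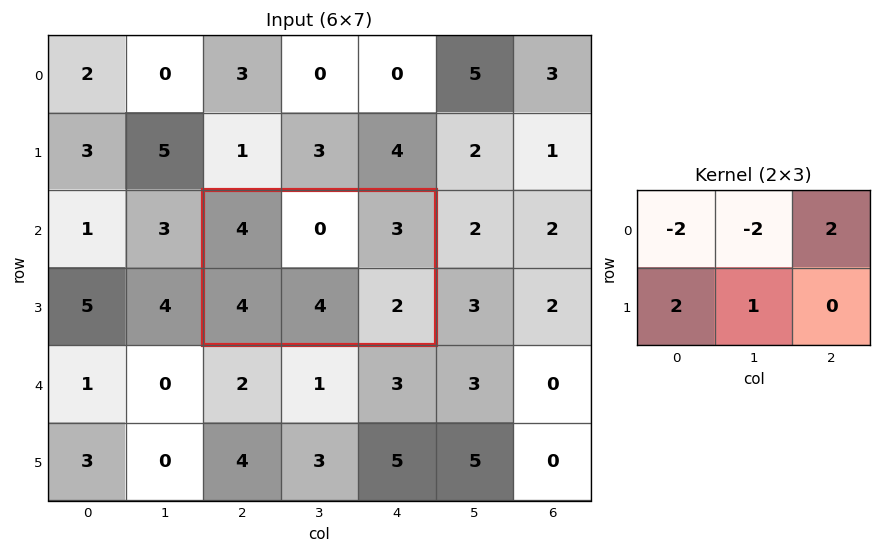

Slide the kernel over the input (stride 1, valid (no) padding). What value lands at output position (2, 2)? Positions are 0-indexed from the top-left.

The receptive field on the input at this output position is [4 0 3 / 4 4 2]. Elementwise product with the kernel and sum: 4·-2 + 0·-2 + 3·2 + 4·2 + 4·1.

10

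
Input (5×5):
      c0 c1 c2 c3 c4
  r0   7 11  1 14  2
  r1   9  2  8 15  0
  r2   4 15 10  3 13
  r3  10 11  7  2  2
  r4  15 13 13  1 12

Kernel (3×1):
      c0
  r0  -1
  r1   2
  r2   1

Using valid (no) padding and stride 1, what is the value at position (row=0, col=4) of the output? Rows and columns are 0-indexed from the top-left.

11

The receptive field on the input at this output position is [2 / 0 / 13]. Elementwise product with the kernel and sum: 2·-1 + 0·2 + 13·1.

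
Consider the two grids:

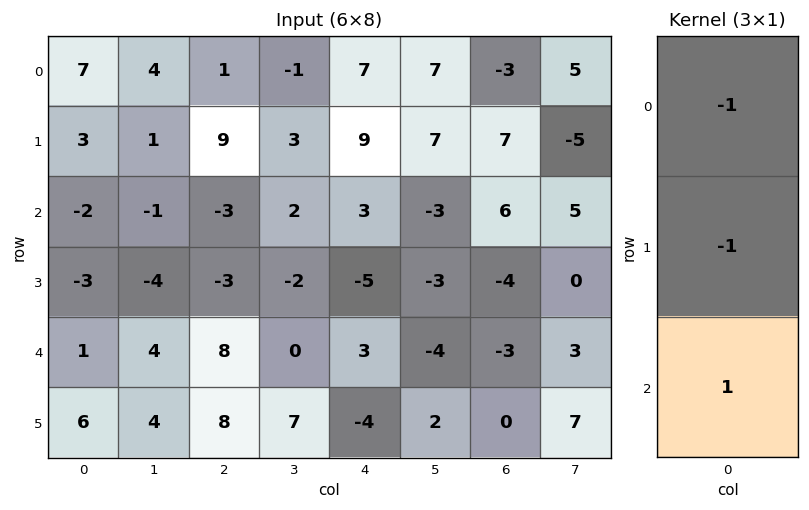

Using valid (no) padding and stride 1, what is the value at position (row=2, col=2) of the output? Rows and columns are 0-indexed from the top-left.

14

The receptive field on the input at this output position is [-3 / -3 / 8]. Elementwise product with the kernel and sum: -3·-1 + -3·-1 + 8·1.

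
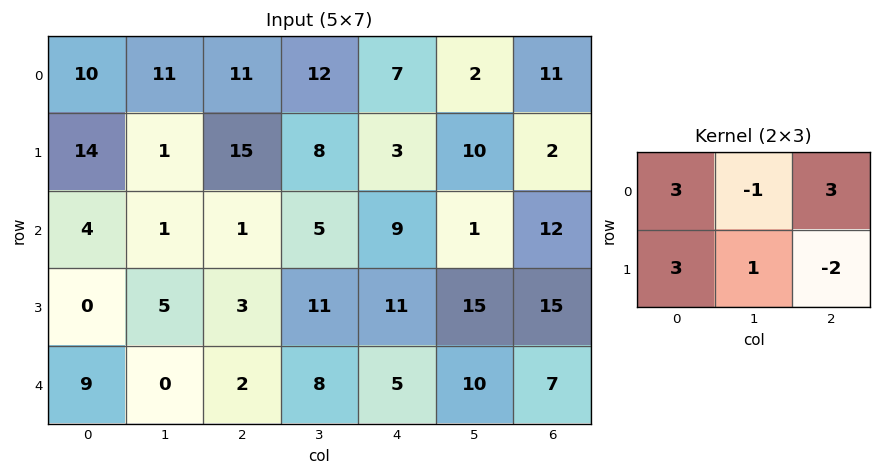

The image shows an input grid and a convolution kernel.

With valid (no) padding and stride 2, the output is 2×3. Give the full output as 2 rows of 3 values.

65 89 67
13 23 80

Output[0,0]: The receptive field on the input at this output position is [10 11 11 / 14 1 15]. Elementwise product with the kernel and sum: 10·3 + 11·-1 + 11·3 + 14·3 + 1·1 + 15·-2.
Output[0,1]: The receptive field on the input at this output position is [11 12 7 / 15 8 3]. Elementwise product with the kernel and sum: 11·3 + 12·-1 + 7·3 + 15·3 + 8·1 + 3·-2.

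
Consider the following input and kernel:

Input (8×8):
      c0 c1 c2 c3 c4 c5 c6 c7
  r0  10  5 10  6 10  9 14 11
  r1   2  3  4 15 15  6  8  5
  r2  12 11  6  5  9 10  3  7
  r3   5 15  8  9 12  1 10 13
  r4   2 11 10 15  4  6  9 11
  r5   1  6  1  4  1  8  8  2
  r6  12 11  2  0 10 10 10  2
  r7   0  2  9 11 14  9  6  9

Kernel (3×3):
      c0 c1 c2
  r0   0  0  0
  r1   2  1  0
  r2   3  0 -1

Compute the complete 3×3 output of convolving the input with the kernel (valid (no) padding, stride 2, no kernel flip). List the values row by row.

37 32 60
21 51 28
42 2 30

Output[0,0]: The receptive field on the input at this output position is [10 5 10 / 2 3 4 / 12 11 6]. Elementwise product with the kernel and sum: 2·2 + 3·1 + 12·3 + 6·-1.
Output[0,1]: The receptive field on the input at this output position is [10 6 10 / 4 15 15 / 6 5 9]. Elementwise product with the kernel and sum: 4·2 + 15·1 + 6·3 + 9·-1.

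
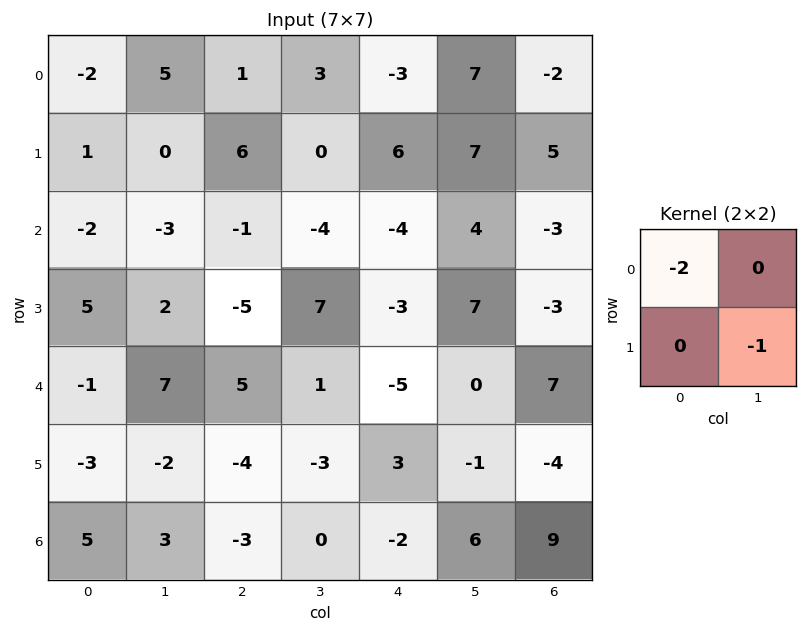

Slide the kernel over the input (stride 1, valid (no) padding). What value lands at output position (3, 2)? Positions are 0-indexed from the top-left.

9

The receptive field on the input at this output position is [-5 7 / 5 1]. Elementwise product with the kernel and sum: -5·-2 + 1·-1.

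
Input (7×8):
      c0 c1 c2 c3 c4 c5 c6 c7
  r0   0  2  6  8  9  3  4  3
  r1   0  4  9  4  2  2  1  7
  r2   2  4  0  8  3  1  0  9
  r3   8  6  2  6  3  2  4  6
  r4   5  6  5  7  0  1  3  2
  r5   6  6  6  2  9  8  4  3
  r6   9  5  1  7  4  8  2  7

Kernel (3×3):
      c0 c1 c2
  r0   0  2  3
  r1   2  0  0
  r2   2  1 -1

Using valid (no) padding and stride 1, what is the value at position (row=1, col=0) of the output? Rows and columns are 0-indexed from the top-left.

The receptive field on the input at this output position is [0 4 9 / 2 4 0 / 8 6 2]. Elementwise product with the kernel and sum: 4·2 + 9·3 + 2·2 + 8·2 + 6·1 + 2·-1.

59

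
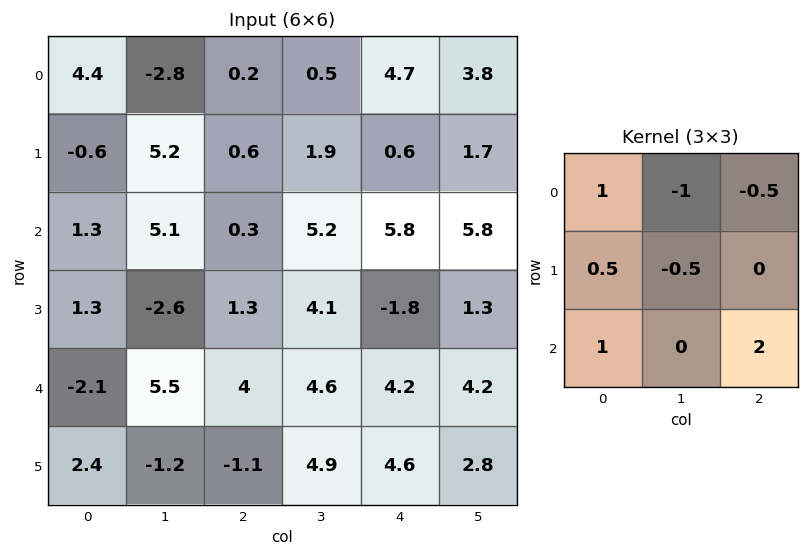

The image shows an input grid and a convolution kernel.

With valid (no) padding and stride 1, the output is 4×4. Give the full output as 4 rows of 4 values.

6.1 14.55 8.6 11.35
-4.1 11.65 -6.35 6.85
3.9 14.95 3.2 12.45
-0.35 3.4 5.9 15.95

Output[0,0]: The receptive field on the input at this output position is [4.4 -2.8 0.2 / -0.6 5.2 0.6 / 1.3 5.1 0.3]. Elementwise product with the kernel and sum: 4.4·1 + -2.8·-1 + 0.2·-0.5 + -0.6·0.5 + 5.2·-0.5 + 1.3·1 + 0.3·2.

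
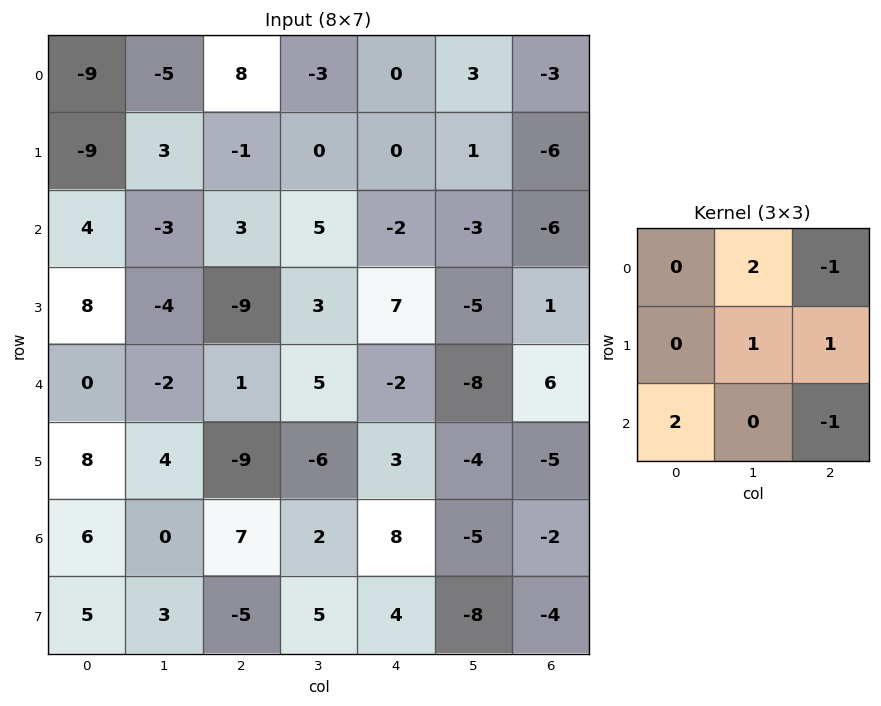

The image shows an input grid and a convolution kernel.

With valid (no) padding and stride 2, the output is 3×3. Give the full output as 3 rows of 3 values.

-11 2 6
-23 26 -14
-5 15 -13

Output[0,0]: The receptive field on the input at this output position is [-9 -5 8 / -9 3 -1 / 4 -3 3]. Elementwise product with the kernel and sum: -5·2 + 8·-1 + 3·1 + -1·1 + 4·2 + 3·-1.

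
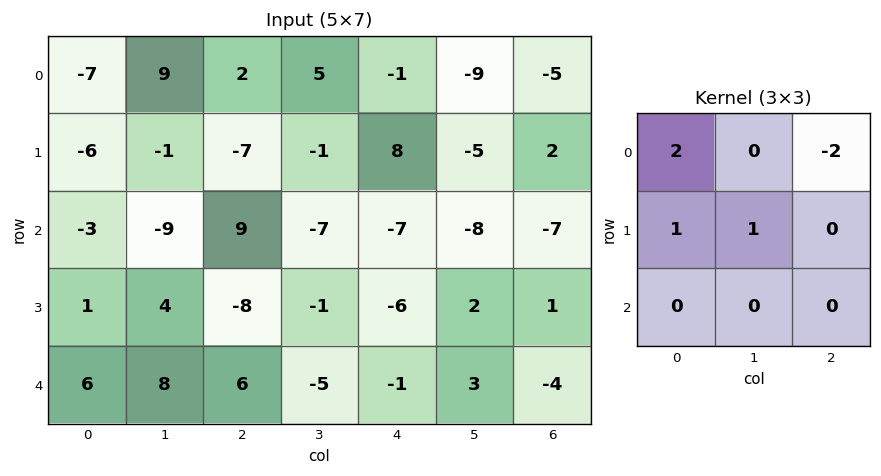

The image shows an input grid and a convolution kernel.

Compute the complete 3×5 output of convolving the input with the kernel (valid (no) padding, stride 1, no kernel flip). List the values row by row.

Output[0,0]: The receptive field on the input at this output position is [-7 9 2 / -6 -1 -7 / -3 -9 9]. Elementwise product with the kernel and sum: -7·2 + 2·-2 + -6·1 + -1·1.
Output[0,1]: The receptive field on the input at this output position is [9 2 5 / -1 -7 -1 / -9 9 -7]. Elementwise product with the kernel and sum: 9·2 + 5·-2 + -1·1 + -7·1.

-25 0 -2 35 11
-10 0 -28 -6 -3
-19 -8 23 -5 -4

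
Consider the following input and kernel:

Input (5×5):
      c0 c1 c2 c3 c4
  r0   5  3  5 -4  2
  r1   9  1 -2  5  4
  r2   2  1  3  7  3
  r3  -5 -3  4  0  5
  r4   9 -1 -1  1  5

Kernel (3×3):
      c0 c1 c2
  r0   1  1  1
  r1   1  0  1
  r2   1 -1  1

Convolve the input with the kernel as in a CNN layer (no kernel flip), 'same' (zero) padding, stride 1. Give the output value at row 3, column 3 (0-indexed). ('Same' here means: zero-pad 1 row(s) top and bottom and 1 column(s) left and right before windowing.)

25

The receptive field on the zero-padded input at this output position is [3 7 3 / 4 0 5 / -1 1 5]. Elementwise product with the kernel and sum: 3·1 + 7·1 + 3·1 + 4·1 + 5·1 + -1·1 + 1·-1 + 5·1.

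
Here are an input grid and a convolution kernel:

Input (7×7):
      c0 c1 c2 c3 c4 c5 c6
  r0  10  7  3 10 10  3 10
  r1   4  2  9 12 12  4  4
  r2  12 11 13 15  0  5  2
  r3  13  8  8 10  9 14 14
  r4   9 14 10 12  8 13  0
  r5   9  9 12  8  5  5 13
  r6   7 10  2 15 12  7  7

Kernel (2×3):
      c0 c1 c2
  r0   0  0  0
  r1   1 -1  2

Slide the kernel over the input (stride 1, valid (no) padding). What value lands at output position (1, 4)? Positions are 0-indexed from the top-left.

The receptive field on the input at this output position is [12 4 4 / 0 5 2]. Elementwise product with the kernel and sum: 0·1 + 5·-1 + 2·2.

-1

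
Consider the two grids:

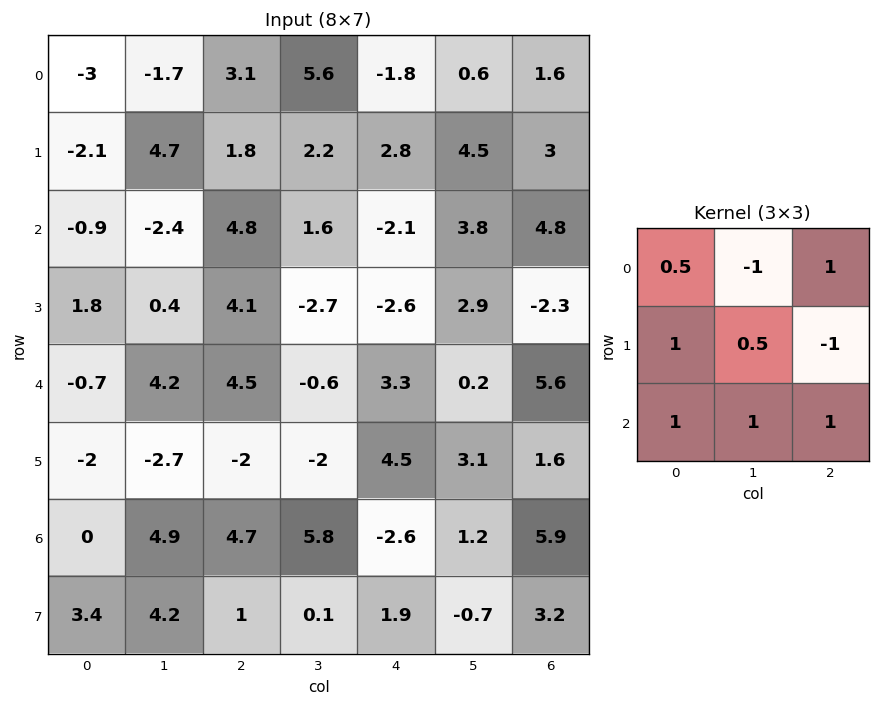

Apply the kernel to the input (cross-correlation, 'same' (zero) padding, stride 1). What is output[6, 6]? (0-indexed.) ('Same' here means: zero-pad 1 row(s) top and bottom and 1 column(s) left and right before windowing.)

6.6

The receptive field on the zero-padded input at this output position is [3.1 1.6 0 / 1.2 5.9 0 / -0.7 3.2 0]. Elementwise product with the kernel and sum: 3.1·0.5 + 1.6·-1 + 0·1 + 1.2·1 + 5.9·0.5 + 0·-1 + -0.7·1 + 3.2·1 + 0·1.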